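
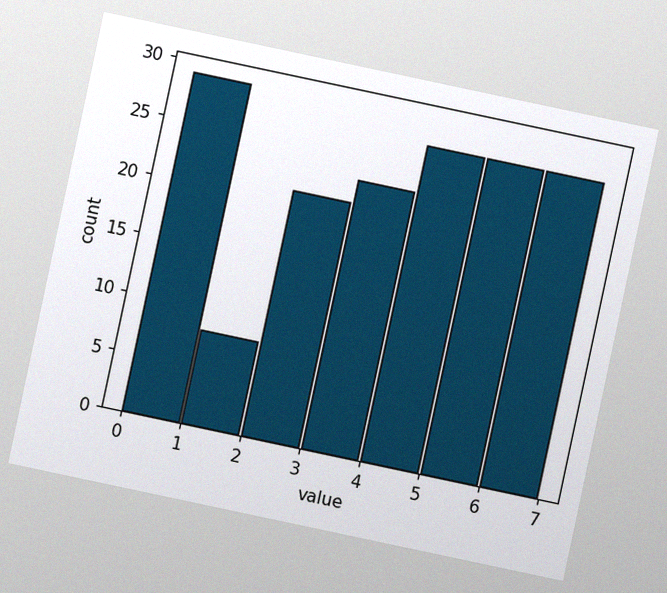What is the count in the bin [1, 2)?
8

The chart is tilted about 12° clockwise, with some photo noise. The [1, 2) bin has height 8.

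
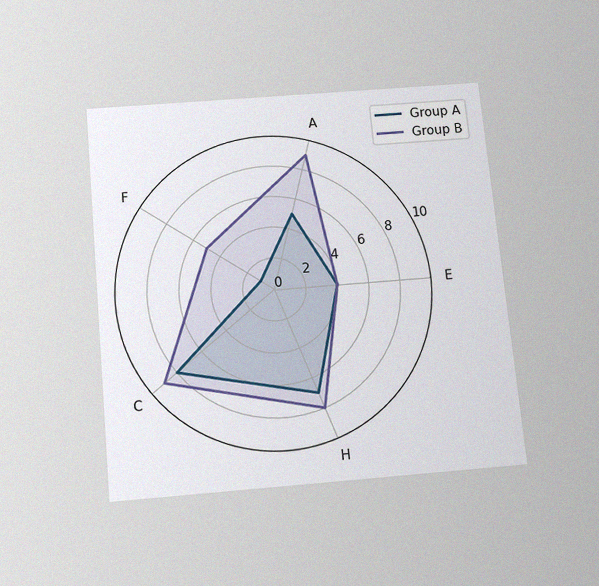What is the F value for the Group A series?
1

The chart is tilted about 5° counter-clockwise and viewed slightly from below, with some photo noise. On the F axis, Group A reaches 1.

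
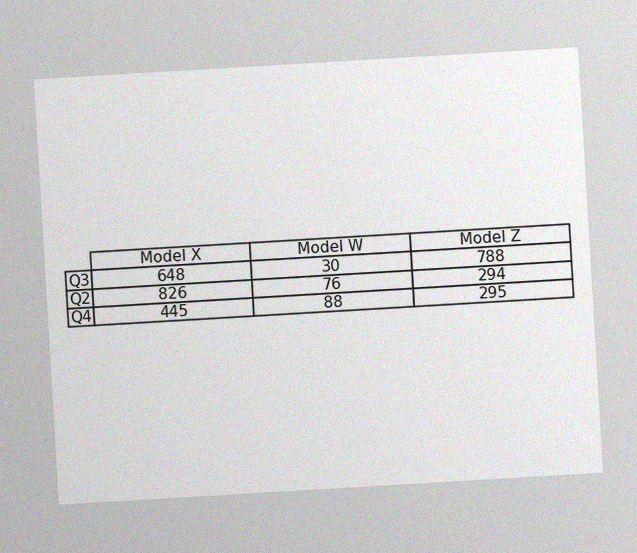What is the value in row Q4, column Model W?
The chart is tilted about 3° counter-clockwise, with some photo noise. The (Q4, Model W) cell reads 88.

88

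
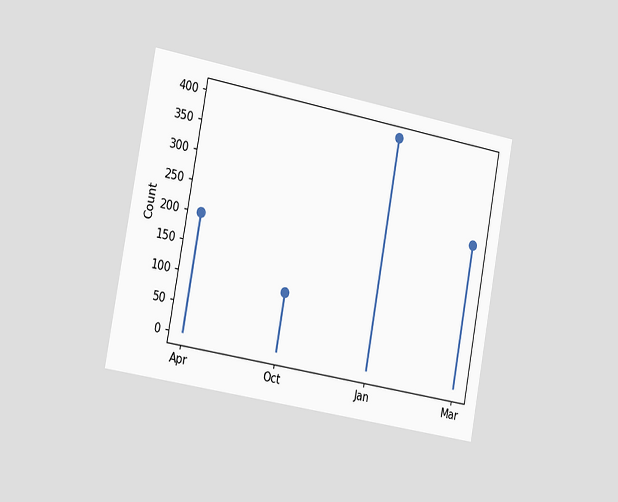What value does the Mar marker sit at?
250

The chart is tilted about 10° clockwise and viewed slightly from the left. The Mar marker sits at 250.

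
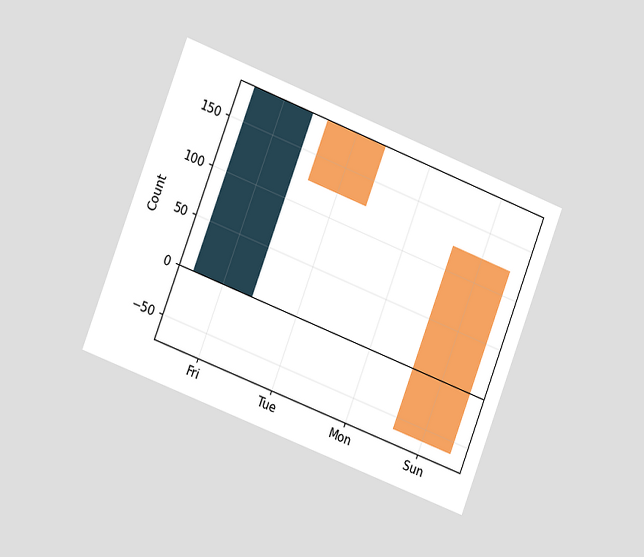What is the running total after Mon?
124

The chart is tilted about 21° clockwise and viewed slightly from the left. After Mon the running total reaches 124.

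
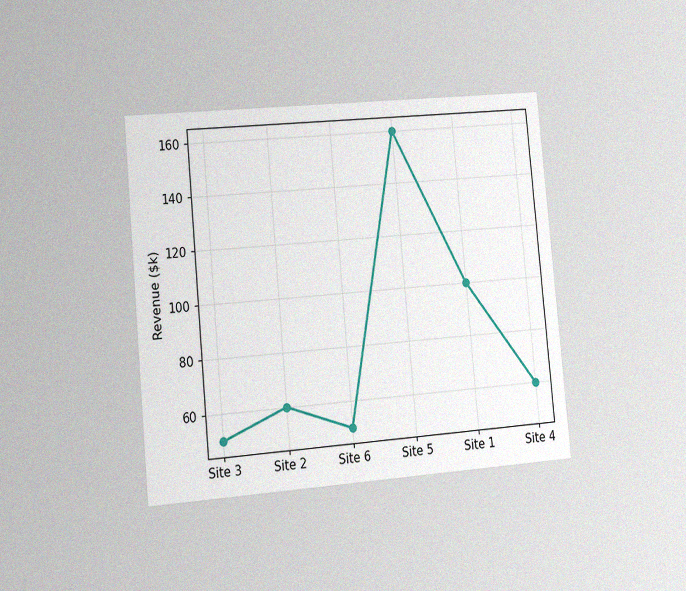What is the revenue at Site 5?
$160k

The chart is tilted about 5° counter-clockwise and viewed slightly from the left, with some photo noise. At Site 5, the line is at $160k.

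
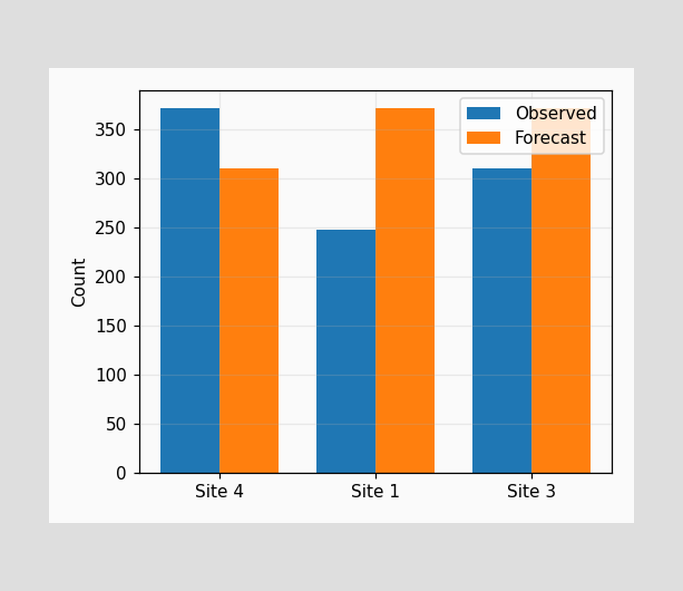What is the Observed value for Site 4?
The Observed bar at Site 4 reaches 372 on the y-axis.

372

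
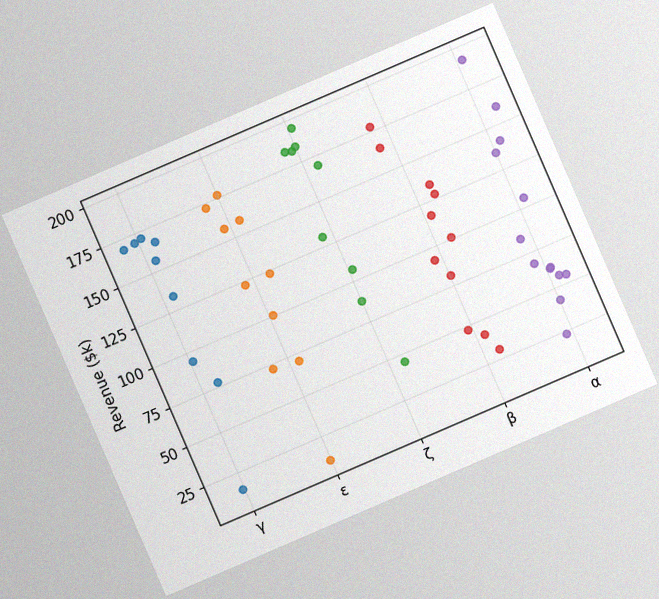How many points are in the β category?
11

The chart is tilted about 23° counter-clockwise, with some photo noise. Counting the markers in the β column gives 11.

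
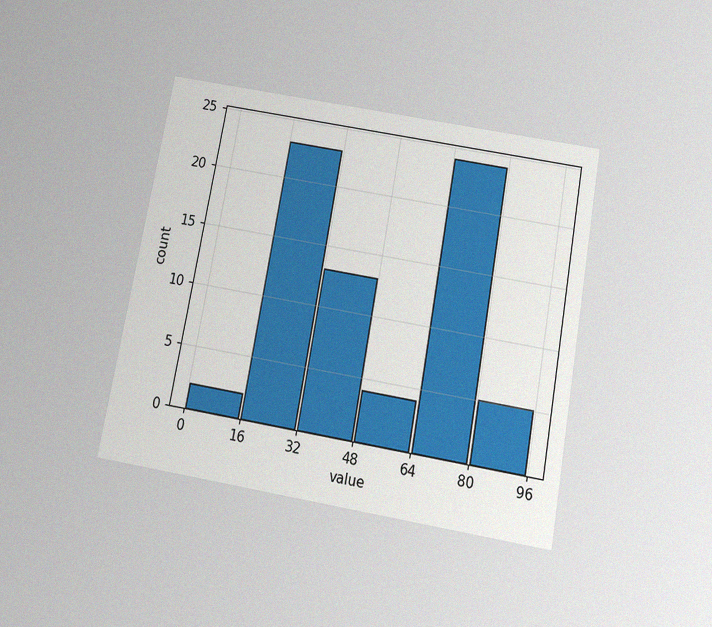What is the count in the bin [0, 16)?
2

The chart is tilted about 10° clockwise and viewed slightly from below, with some photo noise. The [0, 16) bin has height 2.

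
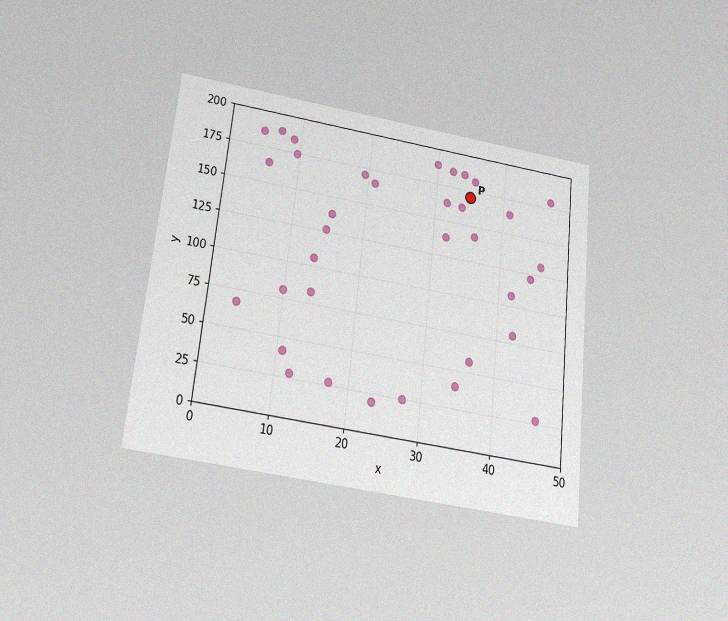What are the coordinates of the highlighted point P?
The chart is tilted about 6° clockwise and viewed slightly from below, with some photo noise. Following the gridlines from P to each axis, P sits at (35, 170).

(35, 170)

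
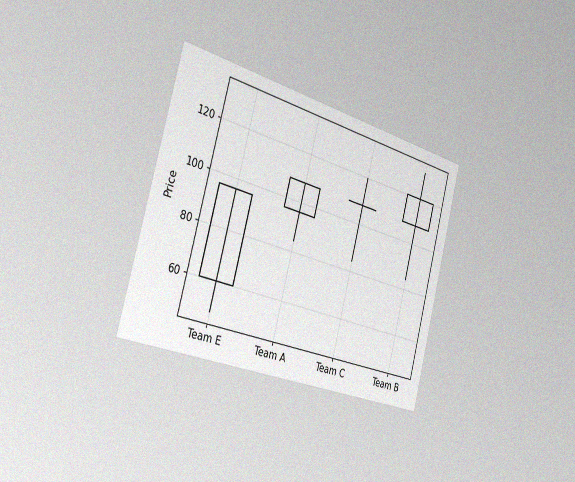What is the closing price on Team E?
The chart is tilted about 15° clockwise and viewed slightly from the left, with some photo noise. The Team E candle closes at 96.

96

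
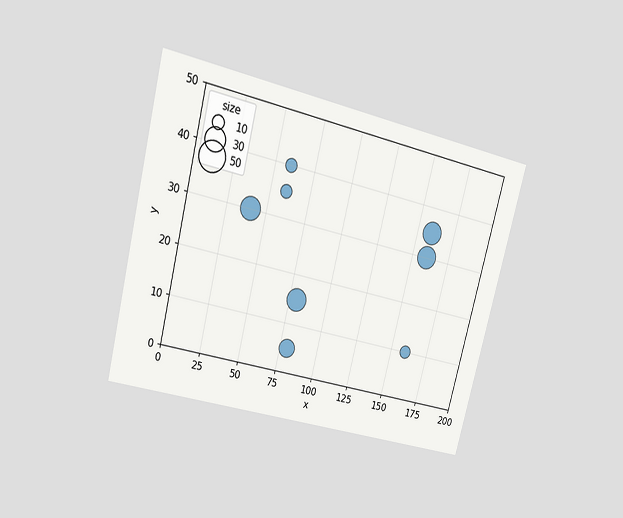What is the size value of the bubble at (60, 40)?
The chart is tilted about 14° clockwise and viewed at a slight angle. Matching the bubble at (60, 40) against the size legend gives 10.

10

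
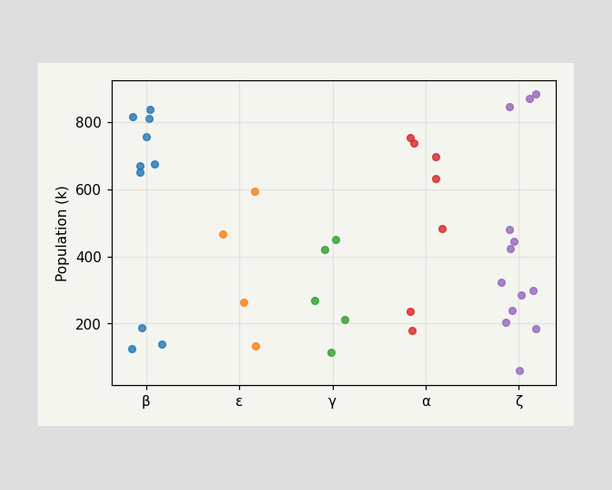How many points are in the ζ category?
13

Counting the markers in the ζ column gives 13.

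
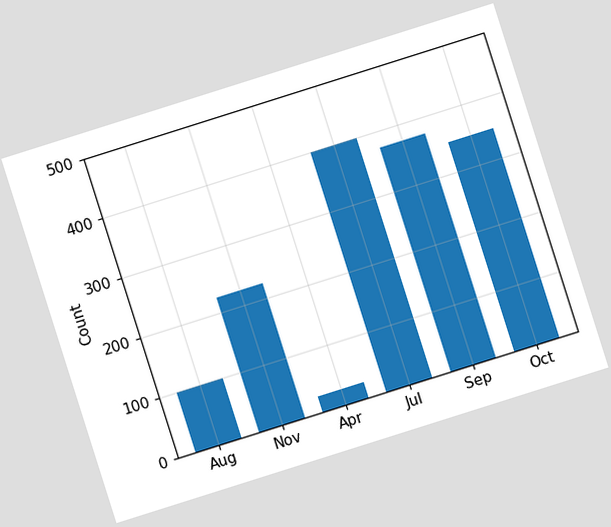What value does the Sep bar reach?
375

The chart is tilted about 18° counter-clockwise. Reading along the chart's y-axis, the Sep bar reaches 375.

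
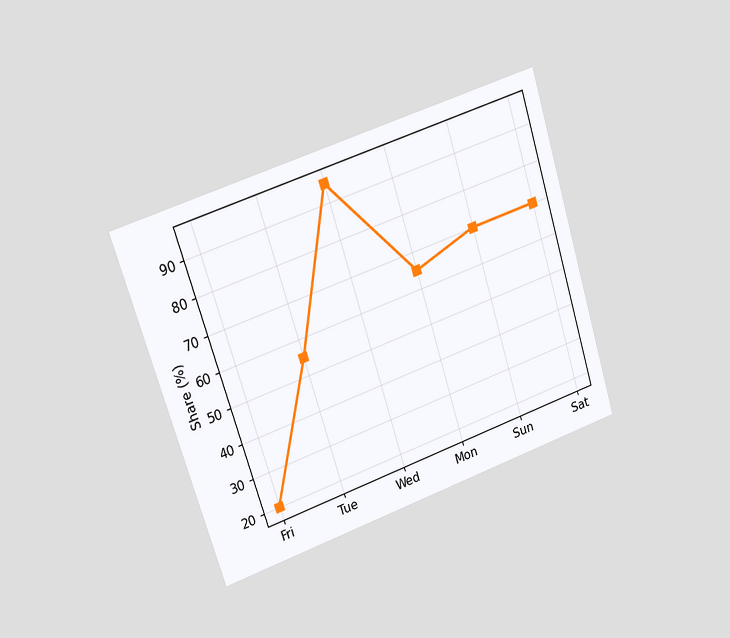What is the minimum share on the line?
The chart is tilted about 18° counter-clockwise and viewed slightly from the left. The lowest point is at Fri, and reading across to the y-axis gives 20%.

20%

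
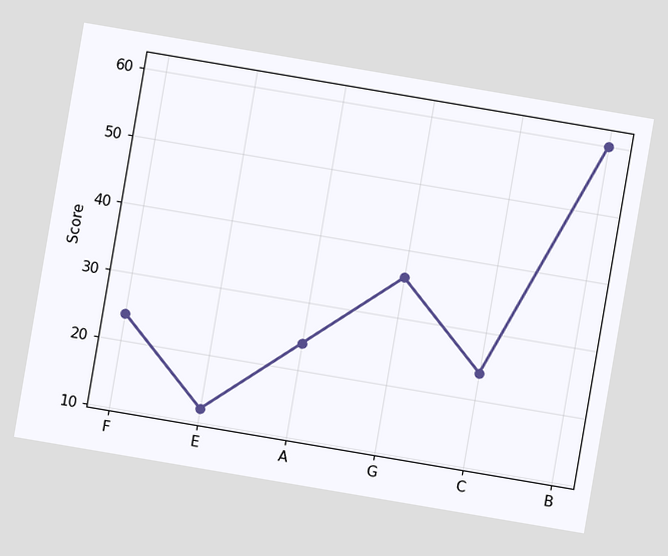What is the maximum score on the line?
The chart is tilted about 10° clockwise. The highest point is at B, and reading across to the y-axis gives 60.

60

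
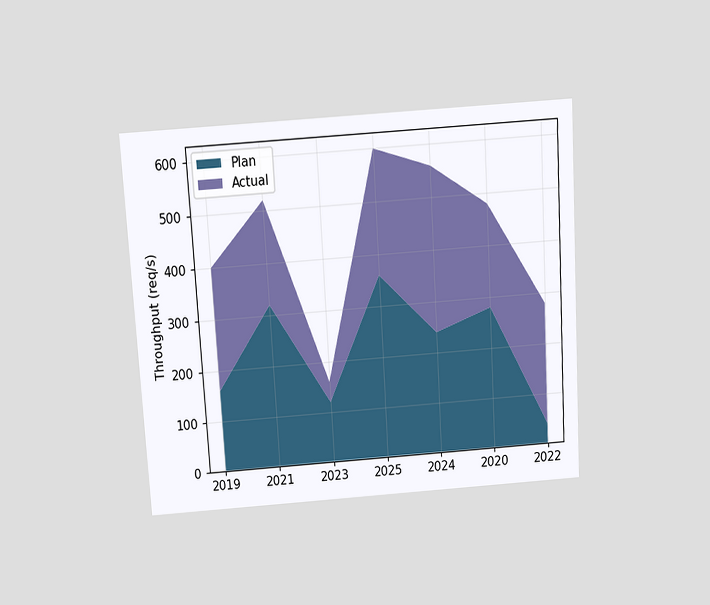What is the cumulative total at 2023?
The chart is tilted about 3° counter-clockwise and viewed slightly from above. The stacked total at 2023 reaches 160req/s.

160req/s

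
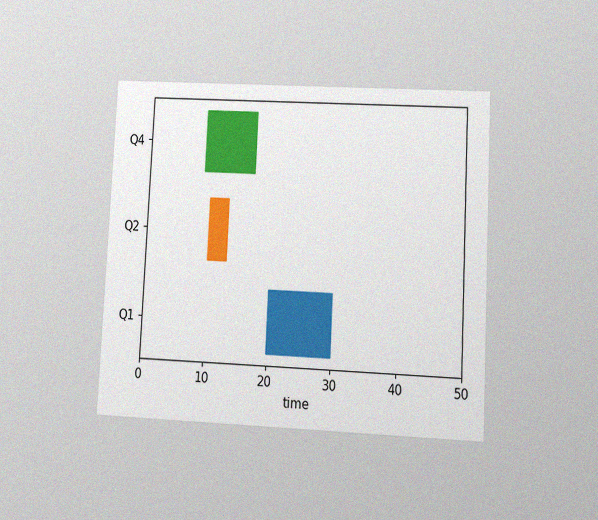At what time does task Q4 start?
The chart is tilted about 3° clockwise and viewed at a slight angle, with some photo noise. The Q4 bar begins at t=9.

9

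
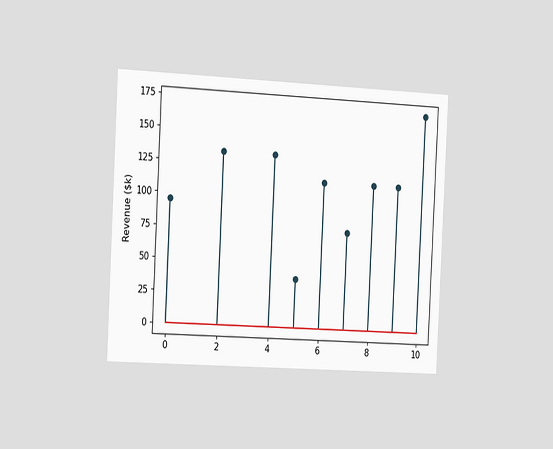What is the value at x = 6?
The chart is tilted about 3° clockwise and viewed slightly from the left. The stem at x=6 reaches $114k.

$114k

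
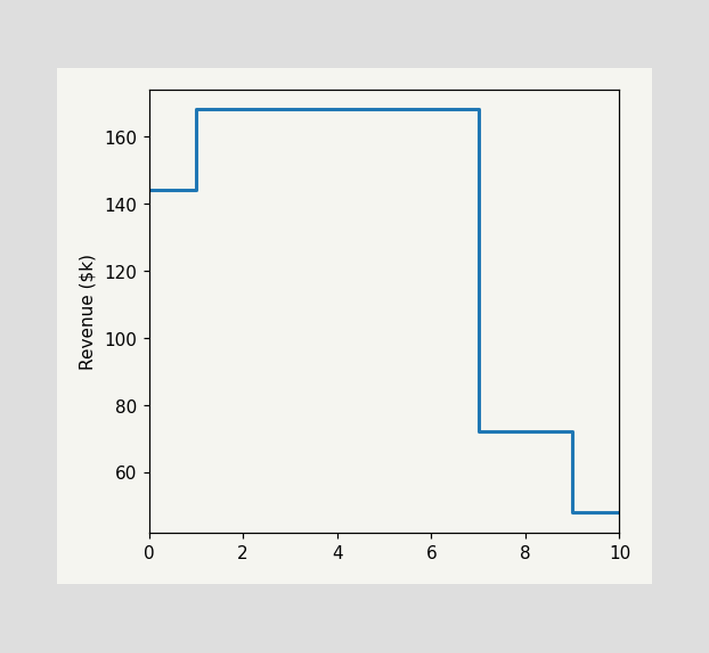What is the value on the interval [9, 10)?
On [9, 10) the step sits at $48k.

$48k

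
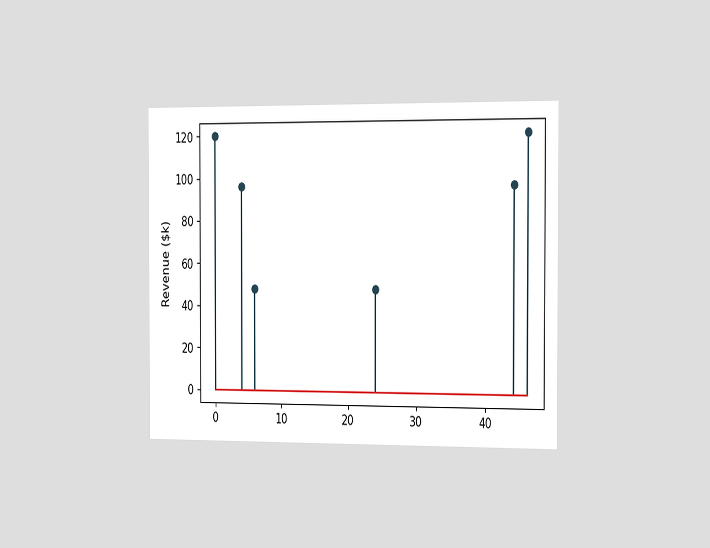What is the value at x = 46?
The chart is viewed slightly from the right. The stem at x=46 reaches $120k.

$120k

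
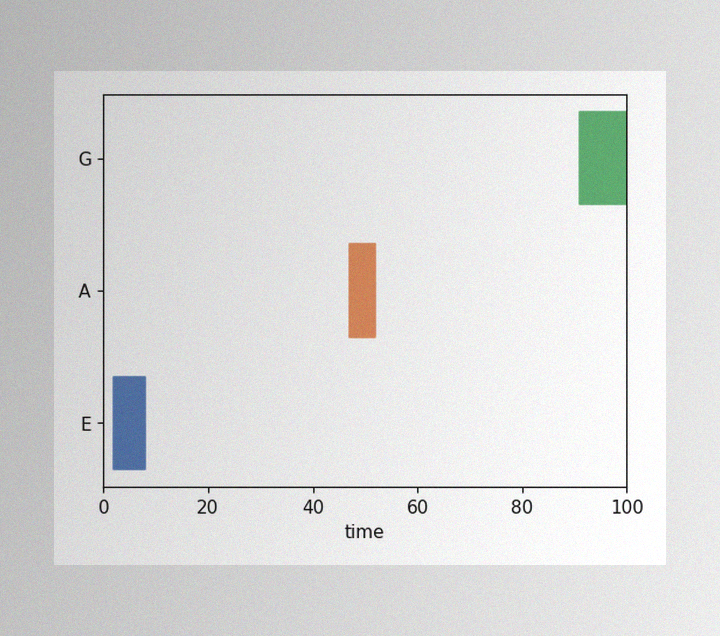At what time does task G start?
The image has some photo noise and uneven lighting. The G bar begins at t=91.

91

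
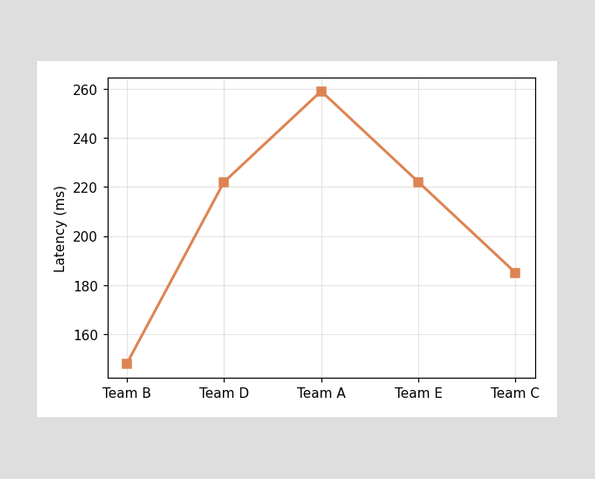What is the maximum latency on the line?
The highest point is at Team A, and reading across to the y-axis gives 259ms.

259ms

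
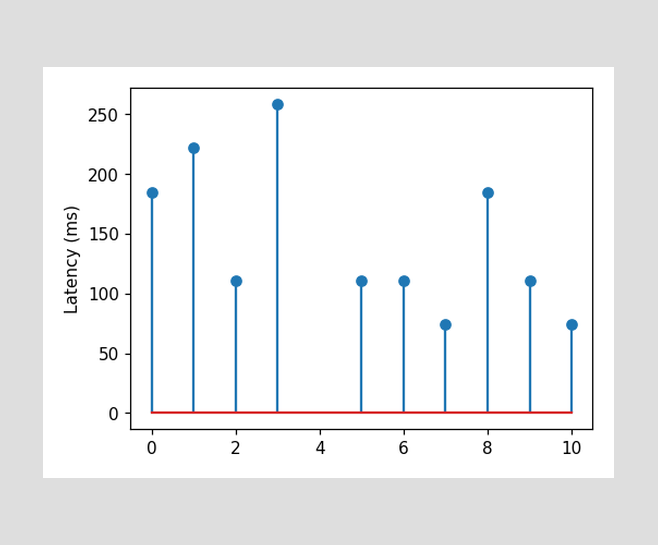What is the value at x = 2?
111ms

The stem at x=2 reaches 111ms.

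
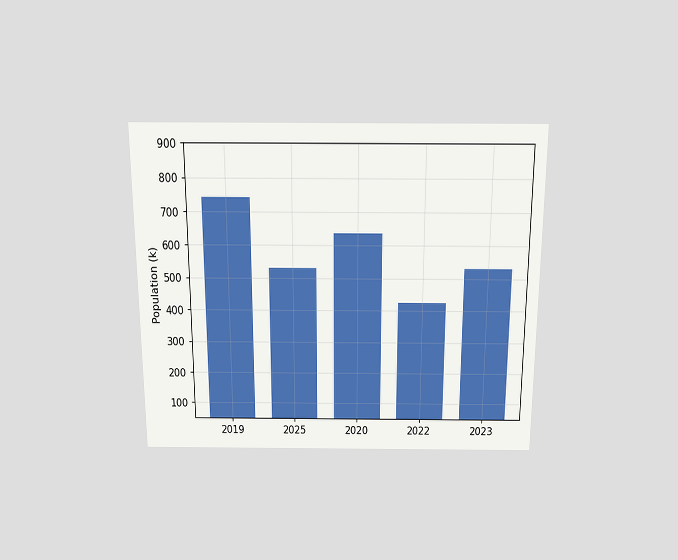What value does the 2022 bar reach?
The chart is viewed slightly from above. Reading along the chart's y-axis, the 2022 bar reaches 424k.

424k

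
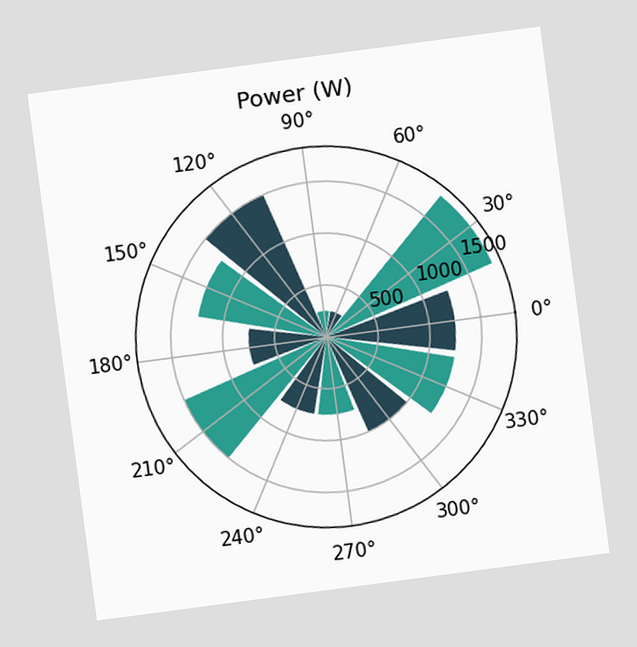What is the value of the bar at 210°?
1500W

The chart is tilted about 8° counter-clockwise. The bar at 210° reaches 1500W on the radial axis.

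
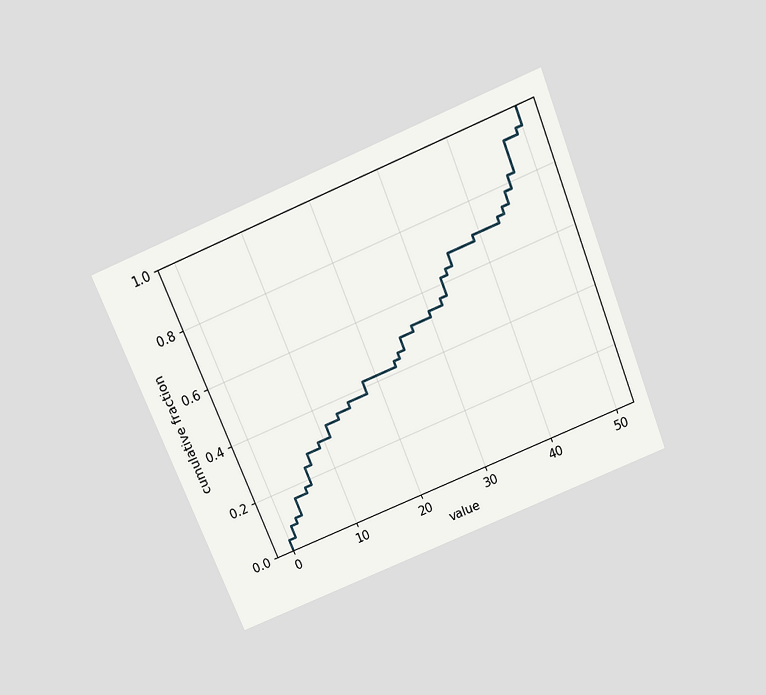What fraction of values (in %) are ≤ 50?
100%

The chart is tilted about 22° counter-clockwise and viewed slightly from above. At x=50 the ECDF step is at 100%.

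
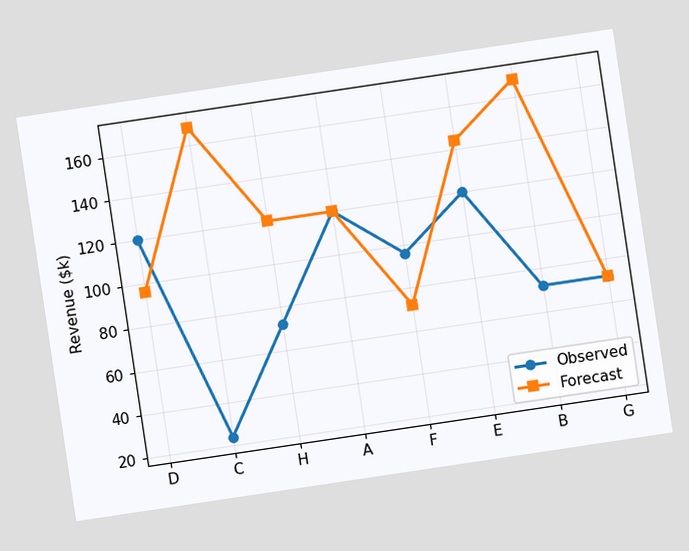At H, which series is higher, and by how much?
The chart is tilted about 8° counter-clockwise. At H, Forecast sits above the other line by $48k.

Forecast, by $48k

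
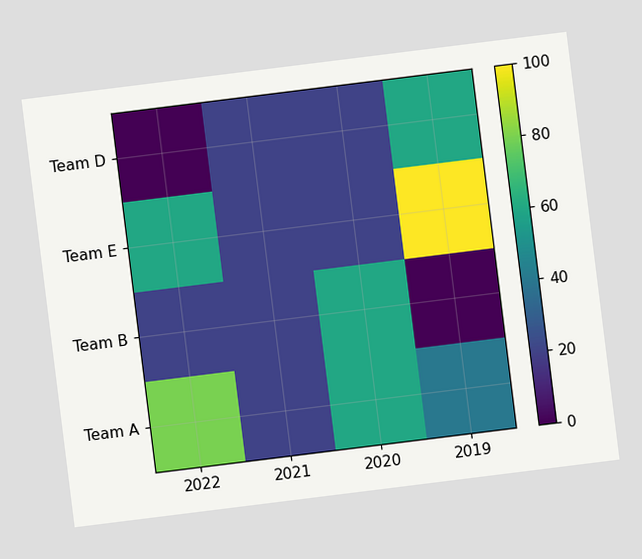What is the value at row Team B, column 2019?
0

The chart is tilted about 7° counter-clockwise. Matching cell (Team B, 2019) against the colorbar gives 0.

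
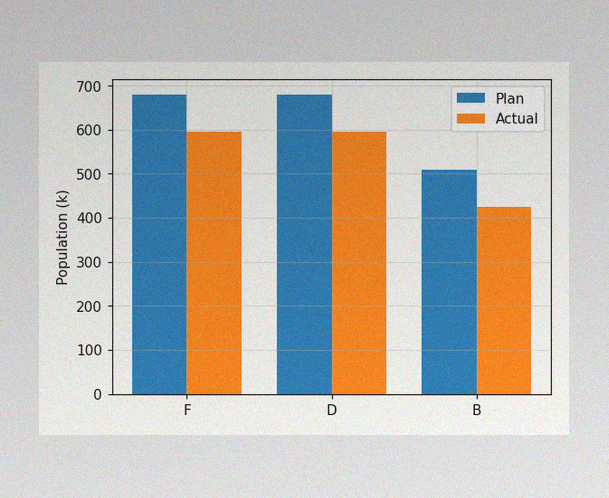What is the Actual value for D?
The image has some photo noise and uneven lighting. The Actual bar at D reaches 595k on the y-axis.

595k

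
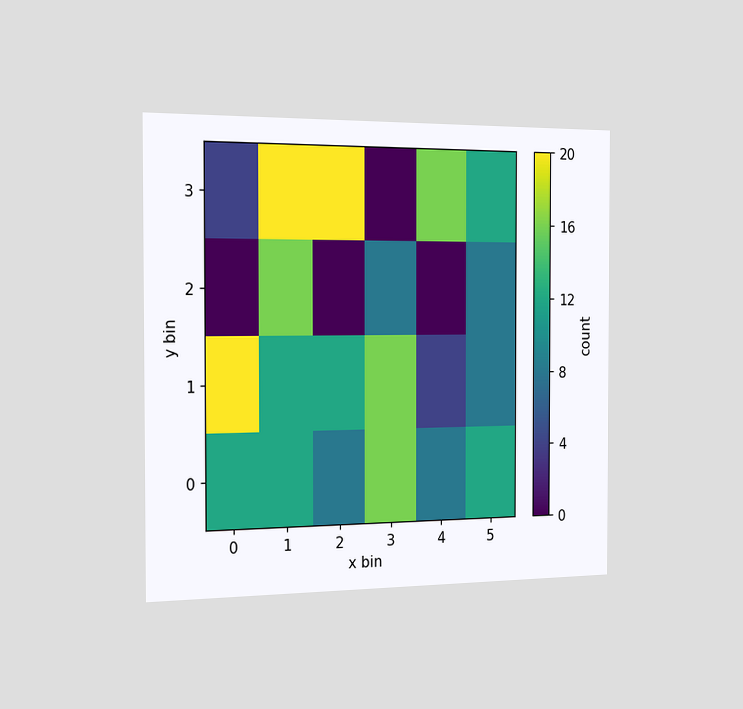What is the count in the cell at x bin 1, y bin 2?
16

The chart is viewed slightly from the left. Matching the cell (1, 2) against the colorbar gives 16.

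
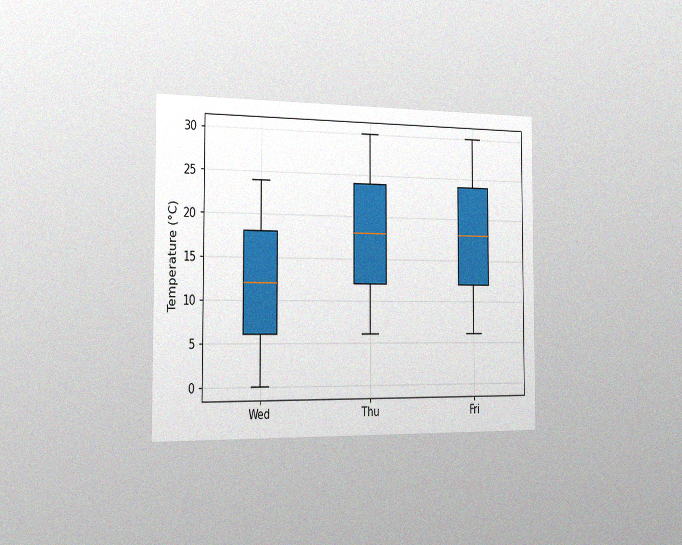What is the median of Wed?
The chart is viewed slightly from the left, with some photo noise. The median line in the Wed box sits at 12°C.

12°C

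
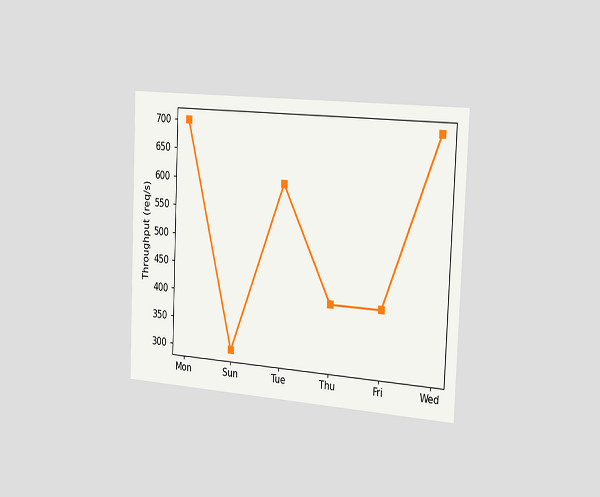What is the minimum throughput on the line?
300req/s

The chart is tilted about 2° clockwise and viewed slightly from the right. The lowest point is at Sun, and reading across to the y-axis gives 300req/s.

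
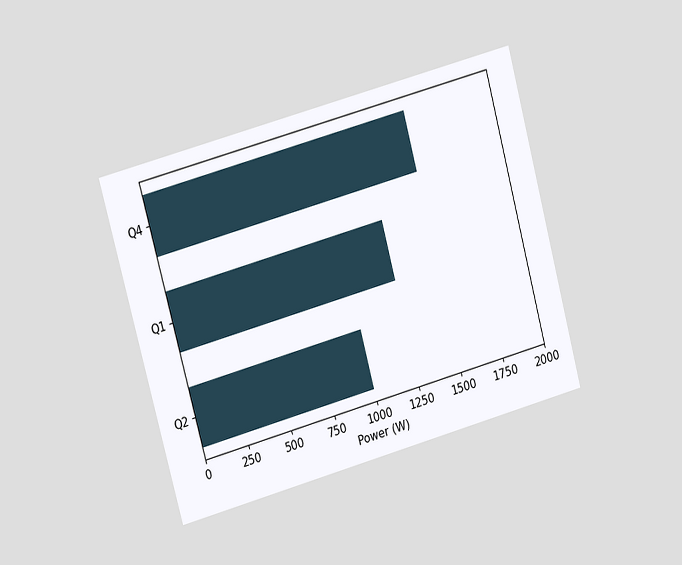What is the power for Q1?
The chart is tilted about 15° counter-clockwise and viewed at a slight angle. Reading along the chart's x-axis, the Q1 bar reaches 1250W.

1250W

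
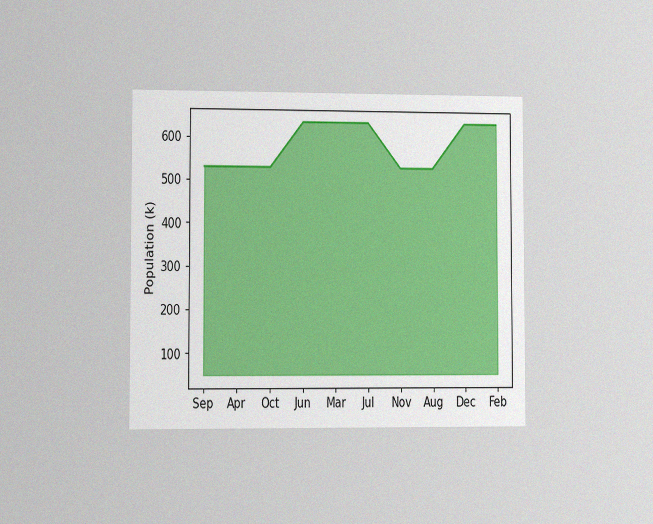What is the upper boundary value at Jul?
The chart is viewed at a slight angle, with some photo noise. At Jul the upper boundary is at 636k.

636k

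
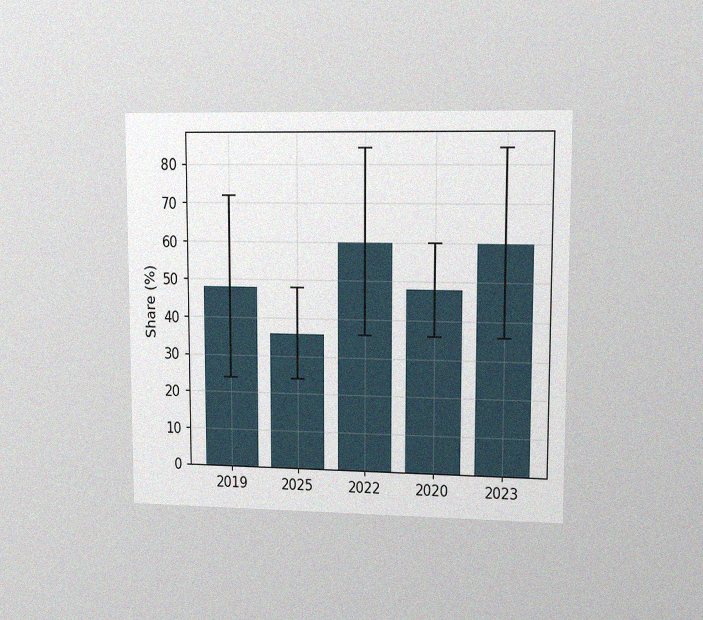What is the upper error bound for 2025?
48%

The chart is viewed at a slight angle, with some photo noise. The 2025 bar's upper whisker reaches 48%.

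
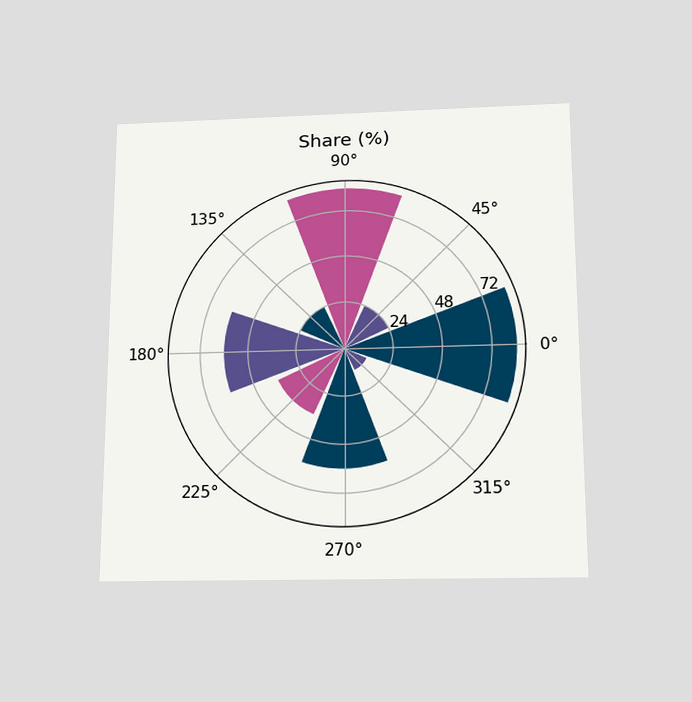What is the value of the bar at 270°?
The chart is viewed slightly from below. The bar at 270° reaches 60% on the radial axis.

60%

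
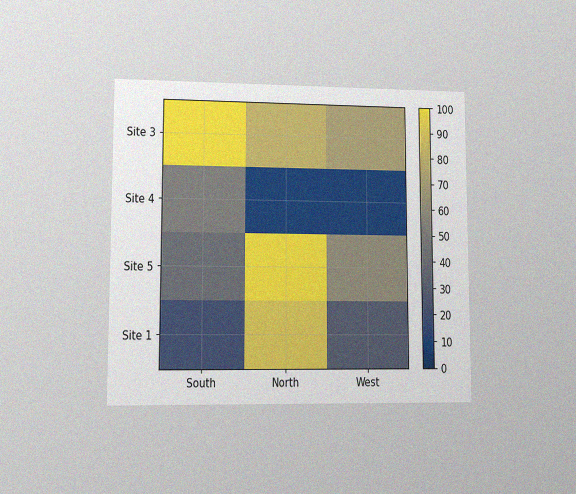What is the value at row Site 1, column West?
30

The chart is viewed at a slight angle, with some photo noise. Matching cell (Site 1, West) against the colorbar gives 30.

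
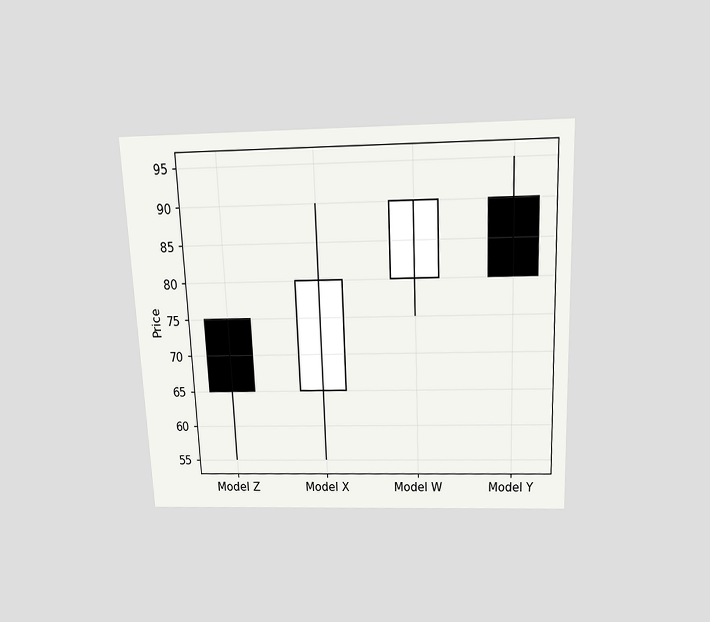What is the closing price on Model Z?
65

The chart is tilted about 2° counter-clockwise and viewed slightly from above. The Model Z candle closes at 65.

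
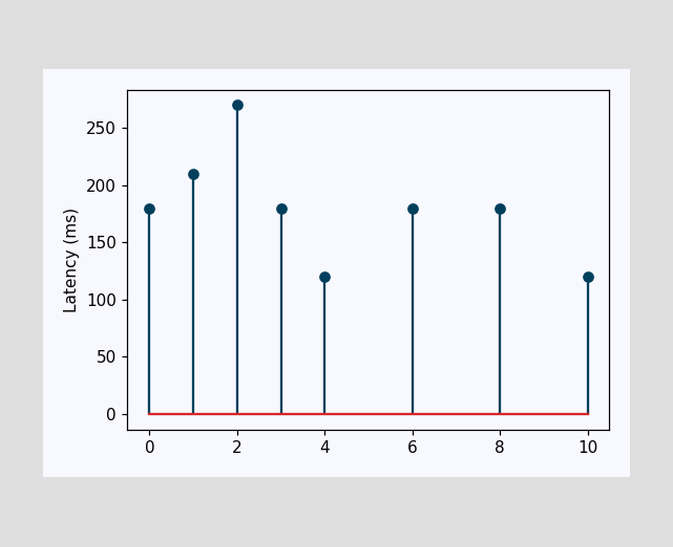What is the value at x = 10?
120ms

The stem at x=10 reaches 120ms.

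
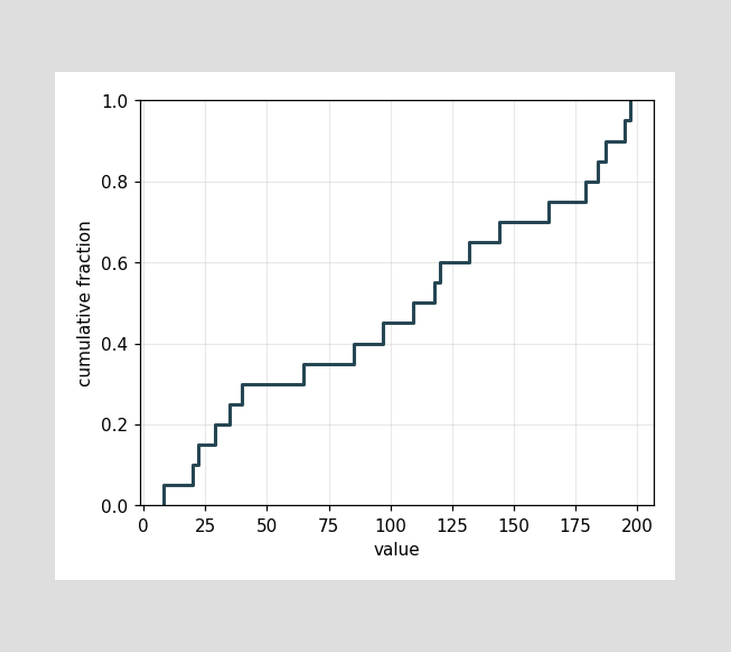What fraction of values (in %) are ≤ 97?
At x=97 the ECDF step is at 45%.

45%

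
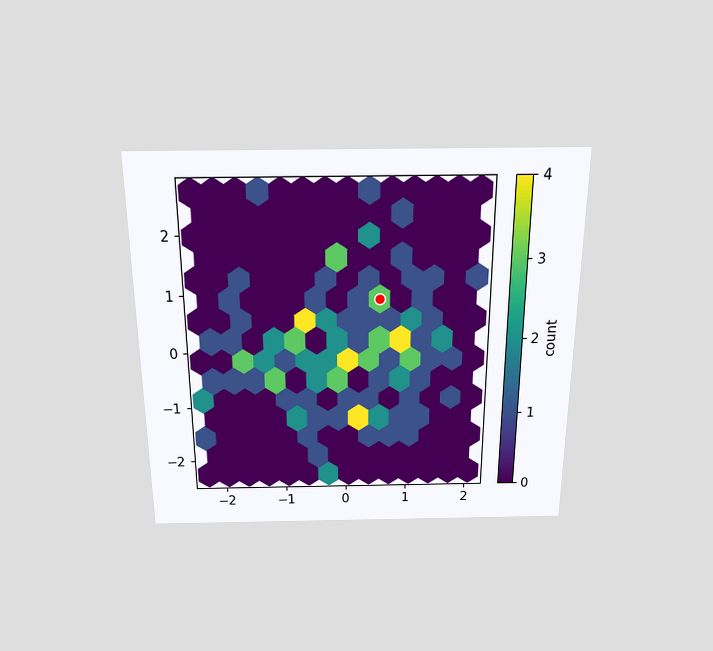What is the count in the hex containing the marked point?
The chart is viewed slightly from above. The marked hex reads 3 on the colorbar.

3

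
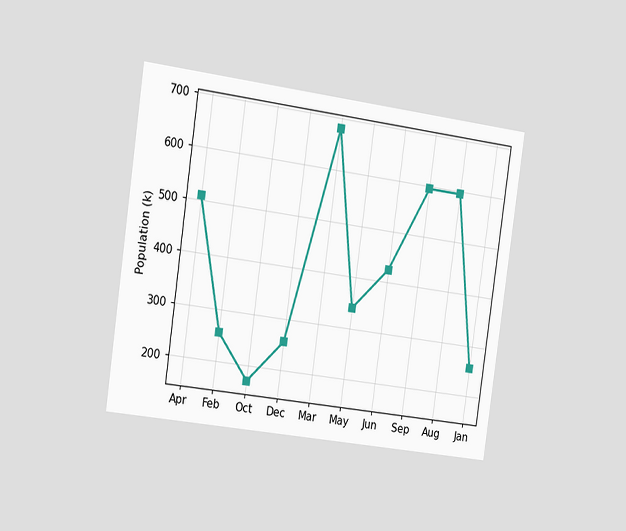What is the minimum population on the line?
170k

The chart is tilted about 8° clockwise and viewed slightly from the left. The lowest point is at Oct, and reading across to the y-axis gives 170k.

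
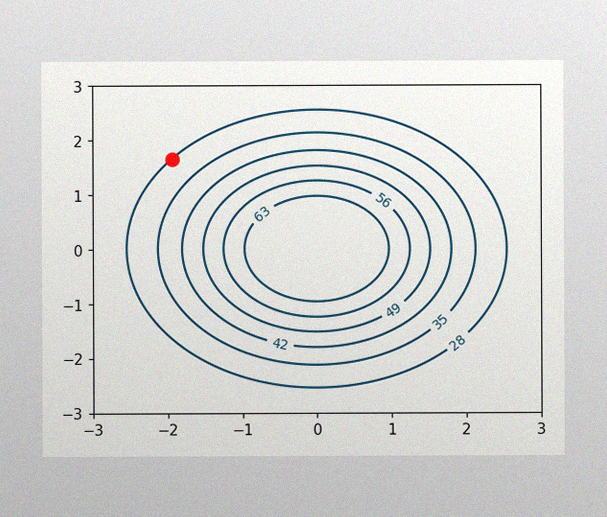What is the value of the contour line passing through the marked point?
28

The image has some photo noise and uneven lighting. The marked point sits on the contour labelled 28.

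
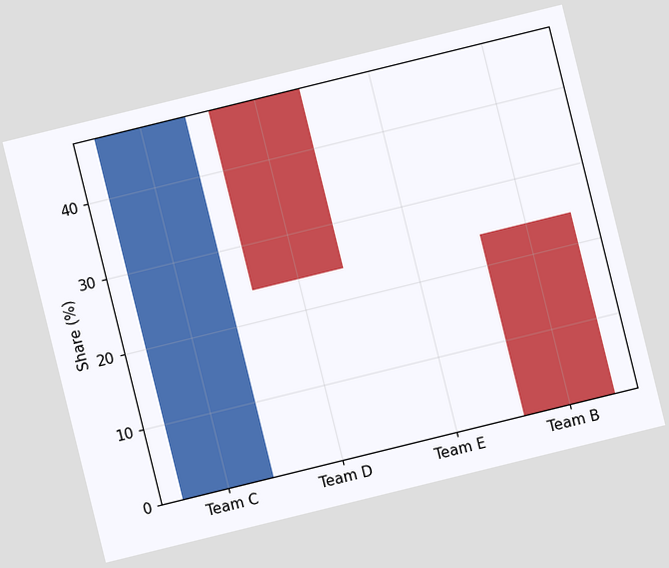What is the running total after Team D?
The chart is tilted about 14° counter-clockwise. After Team D the running total reaches 24%.

24%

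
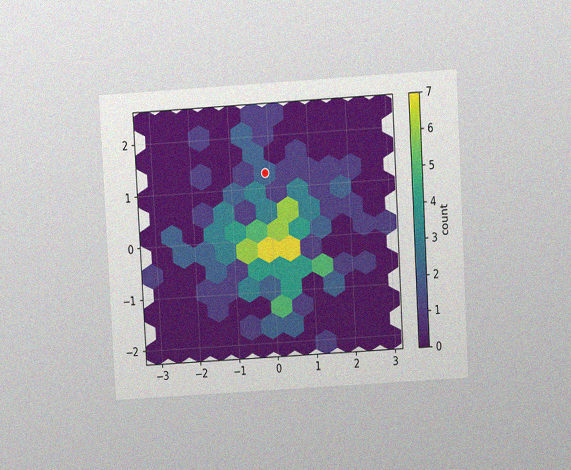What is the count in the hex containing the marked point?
The chart is tilted about 3° counter-clockwise and viewed at a slight angle, with some photo noise. The marked hex reads 2 on the colorbar.

2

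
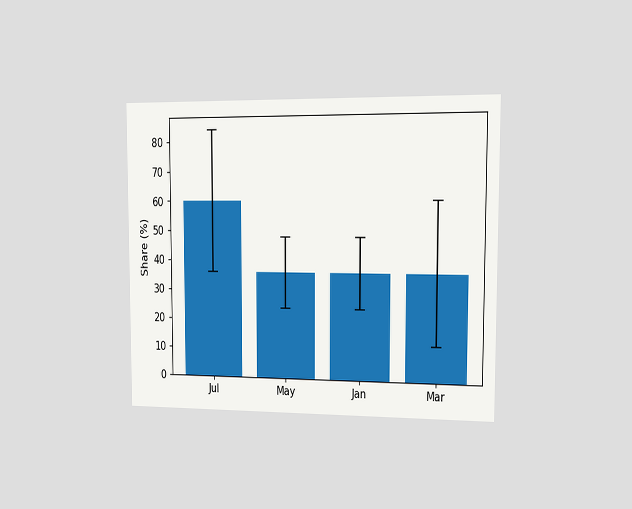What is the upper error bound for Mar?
The chart is viewed slightly from the right. The Mar bar's upper whisker reaches 60%.

60%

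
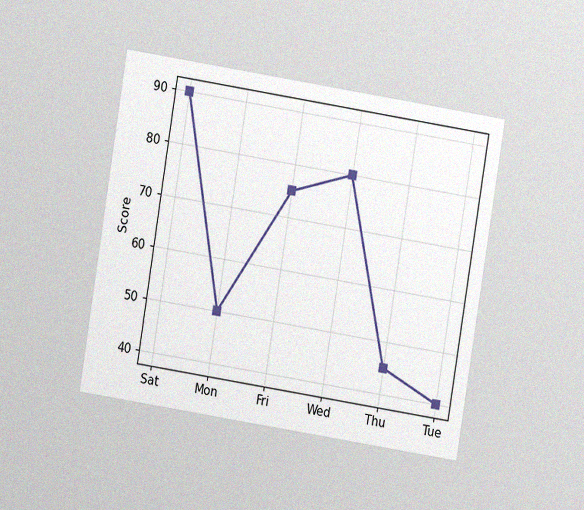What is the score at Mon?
50

The chart is tilted about 9° clockwise and viewed at a slight angle, with some photo noise. At Mon, the line is at 50.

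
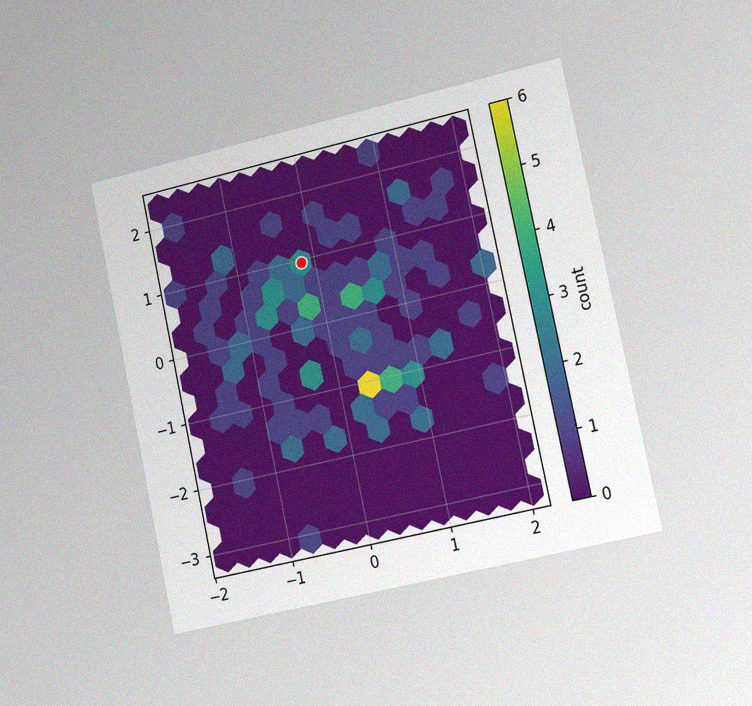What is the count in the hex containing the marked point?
The chart is tilted about 12° counter-clockwise and viewed slightly from the right, with some photo noise. The marked hex reads 3 on the colorbar.

3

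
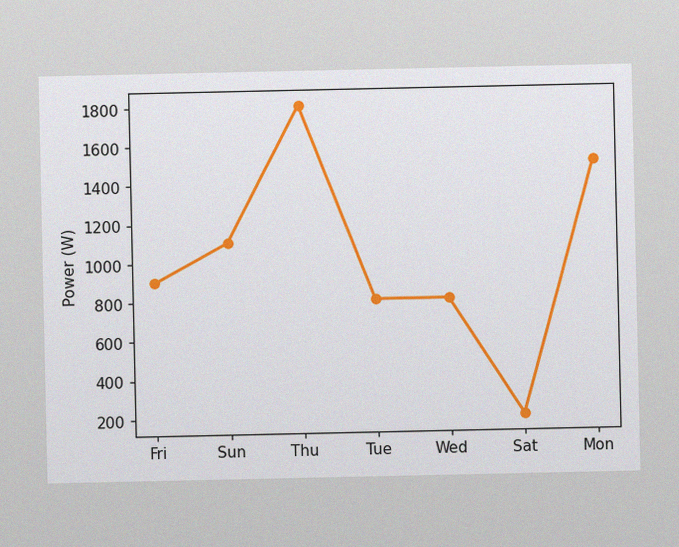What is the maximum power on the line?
The image has some photo noise and uneven lighting. The highest point is at Thu, and reading across to the y-axis gives 1800W.

1800W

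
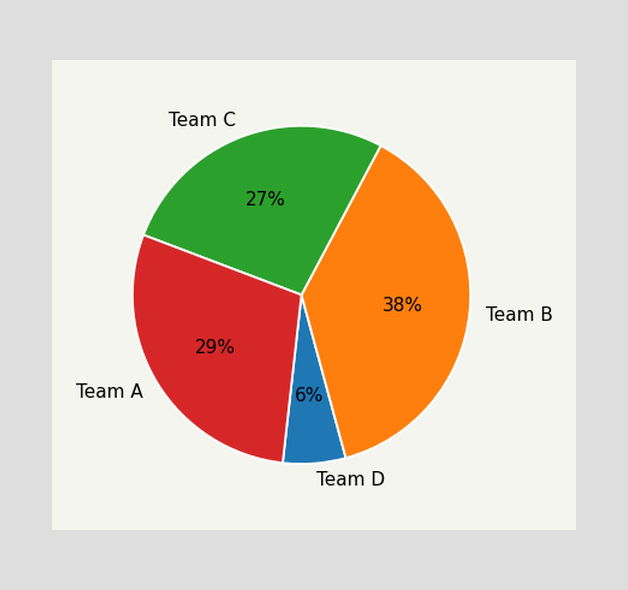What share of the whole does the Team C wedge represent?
The Team C slice takes up 27% of the pie.

27%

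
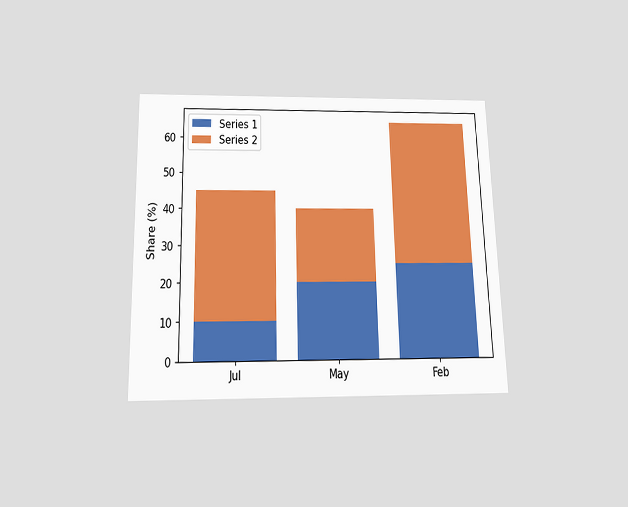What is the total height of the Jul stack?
The chart is viewed slightly from below. The Jul stack's top reaches 45% on the y-axis.

45%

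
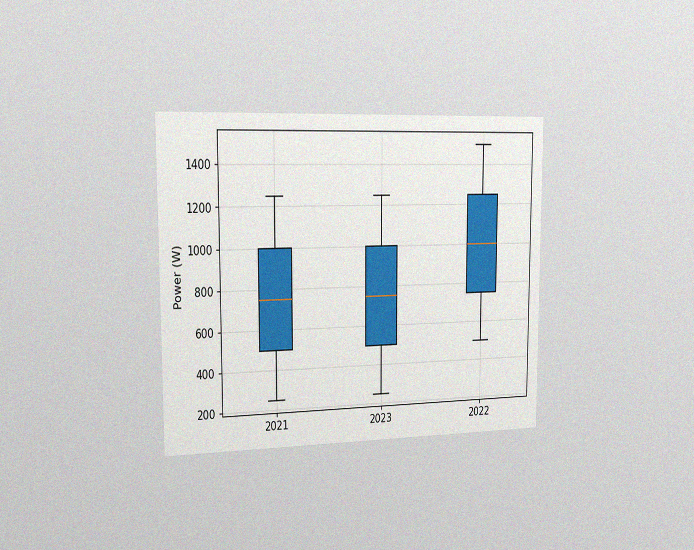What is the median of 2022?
1000W

The chart is viewed slightly from the left, with some photo noise. The median line in the 2022 box sits at 1000W.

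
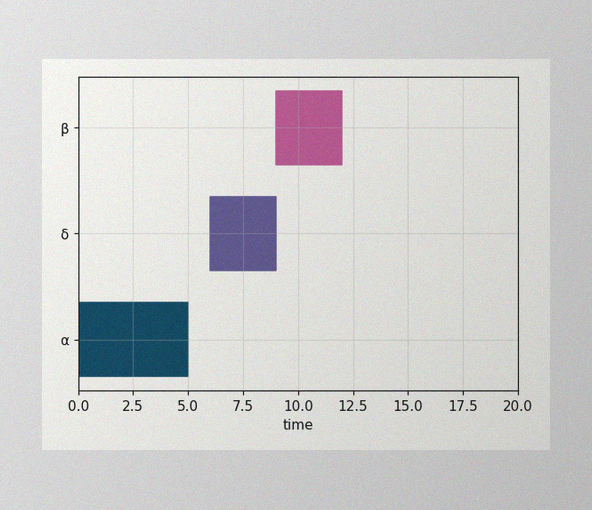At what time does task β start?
9

The image has some photo noise and uneven lighting. The β bar begins at t=9.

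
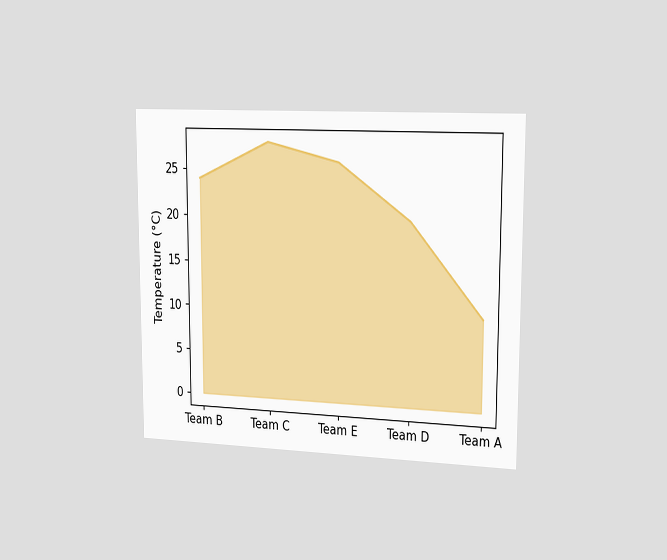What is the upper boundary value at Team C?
The chart is viewed slightly from the right. At Team C the upper boundary is at 28°C.

28°C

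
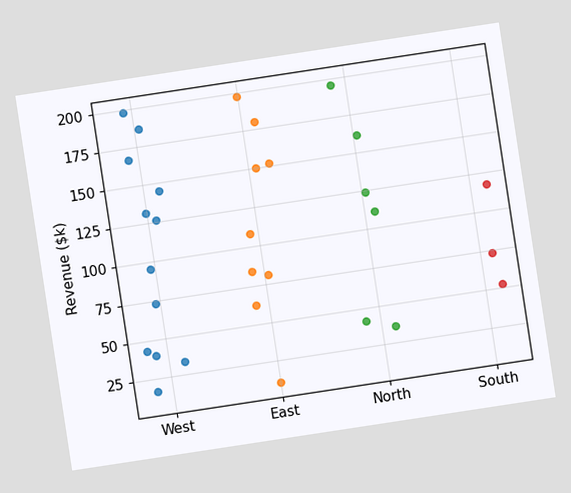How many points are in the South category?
The chart is tilted about 9° counter-clockwise. Counting the markers in the South column gives 3.

3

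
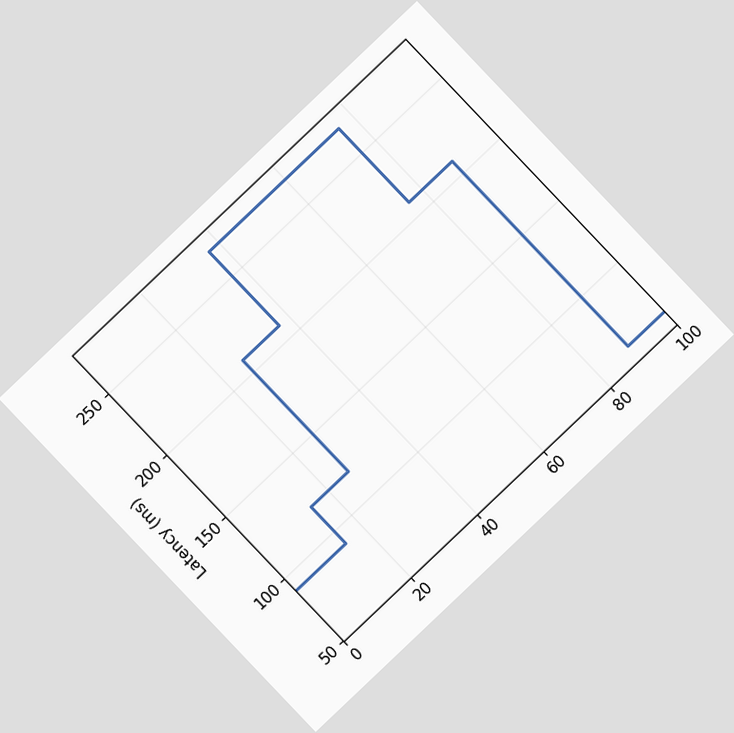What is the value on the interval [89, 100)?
60ms

The chart is tilted about 44° counter-clockwise. On [89, 100) the step sits at 60ms.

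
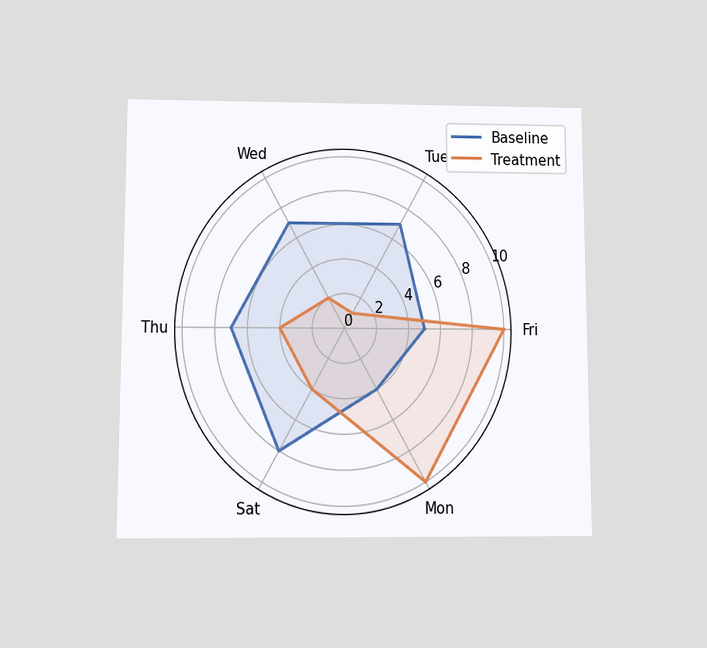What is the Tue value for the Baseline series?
7

The chart is viewed slightly from below. On the Tue axis, Baseline reaches 7.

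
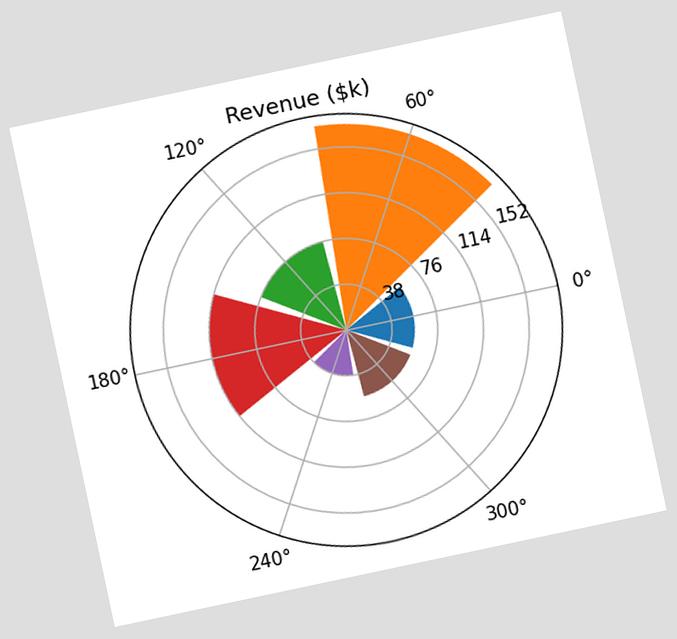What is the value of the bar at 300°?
The chart is tilted about 12° counter-clockwise. The bar at 300° reaches $57k on the radial axis.

$57k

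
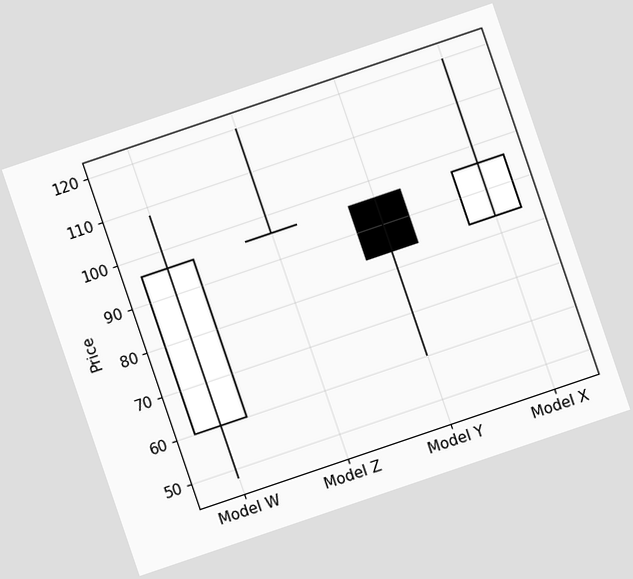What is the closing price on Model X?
The chart is tilted about 19° counter-clockwise. The Model X candle closes at 96.

96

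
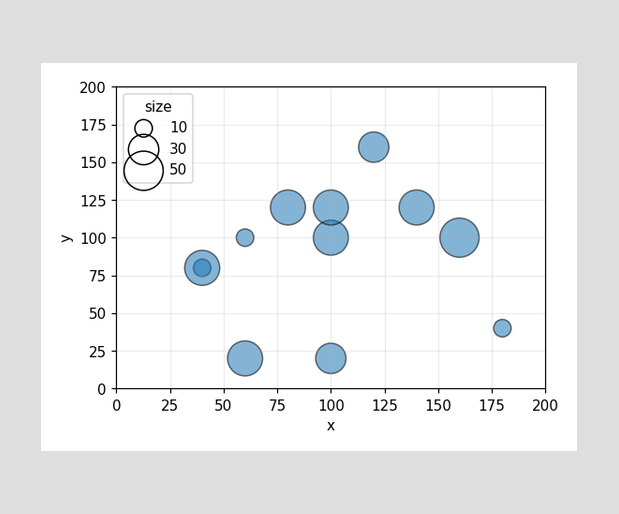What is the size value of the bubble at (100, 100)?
Matching the bubble at (100, 100) against the size legend gives 40.

40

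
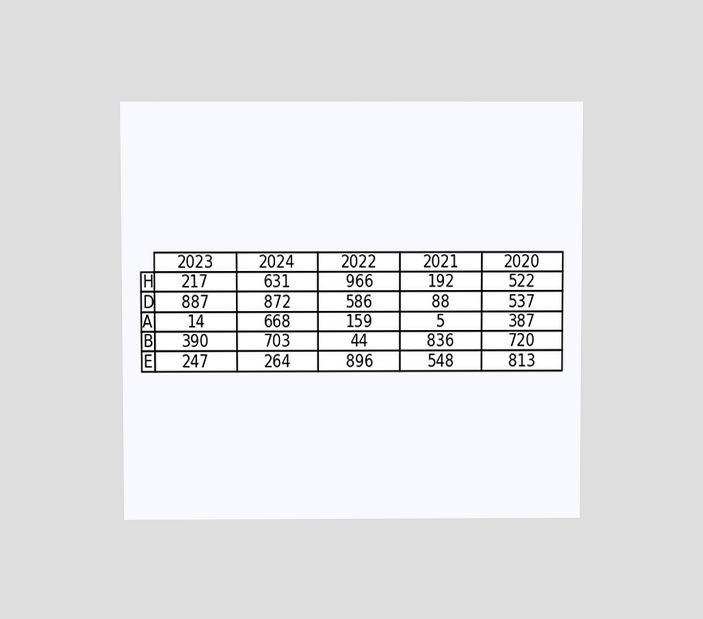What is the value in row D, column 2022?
The chart is viewed slightly from above. The (D, 2022) cell reads 586.

586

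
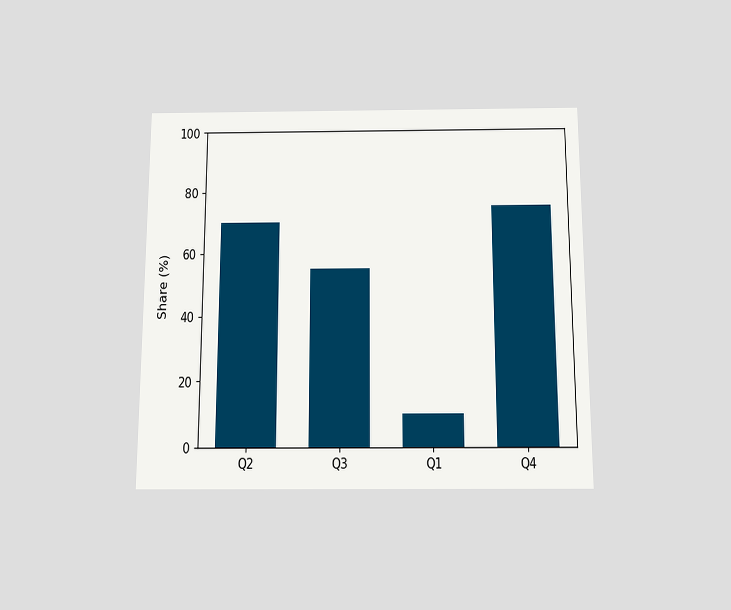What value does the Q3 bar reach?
The chart is viewed slightly from below. Reading along the chart's y-axis, the Q3 bar reaches 55%.

55%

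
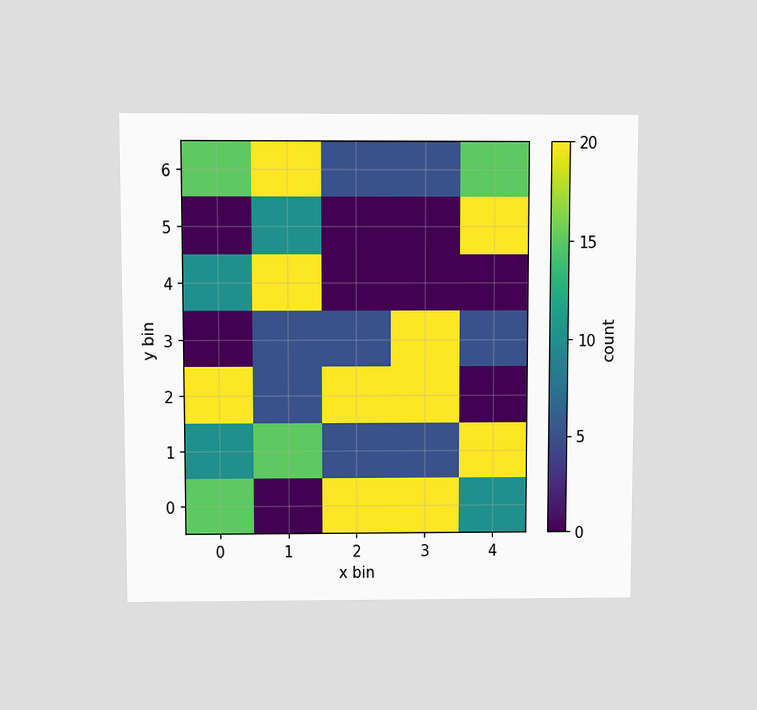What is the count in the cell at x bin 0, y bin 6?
15

The chart is viewed slightly from above. Matching the cell (0, 6) against the colorbar gives 15.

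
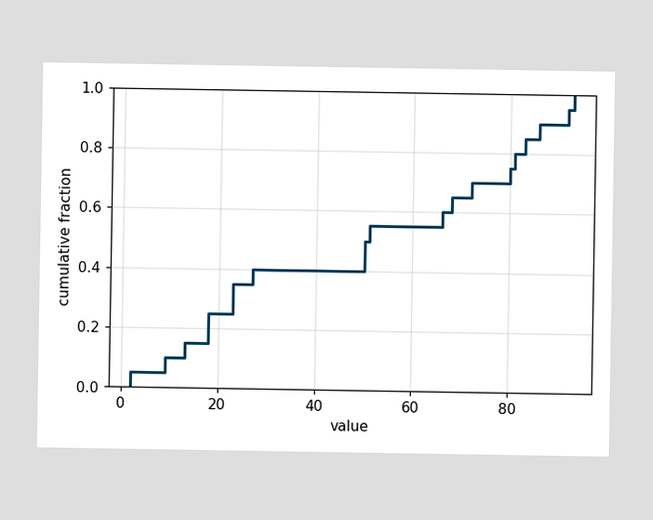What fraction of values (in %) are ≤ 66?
At x=66 the ECDF step is at 60%.

60%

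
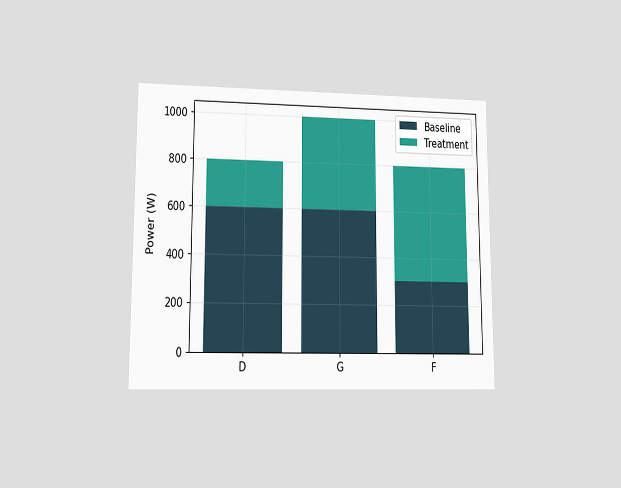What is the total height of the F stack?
800W

The chart is viewed at a slight angle. The F stack's top reaches 800W on the y-axis.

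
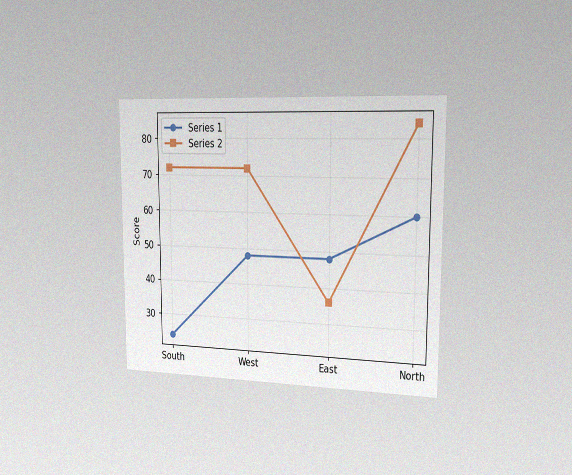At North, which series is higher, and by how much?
The chart is viewed slightly from the right, with some photo noise. At North, Series 2 sits above the other line by 24.

Series 2, by 24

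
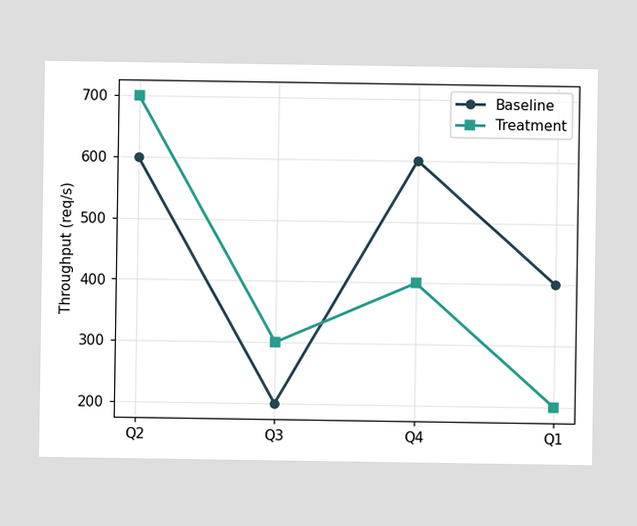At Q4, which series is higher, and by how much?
At Q4, Baseline sits above the other line by 200req/s.

Baseline, by 200req/s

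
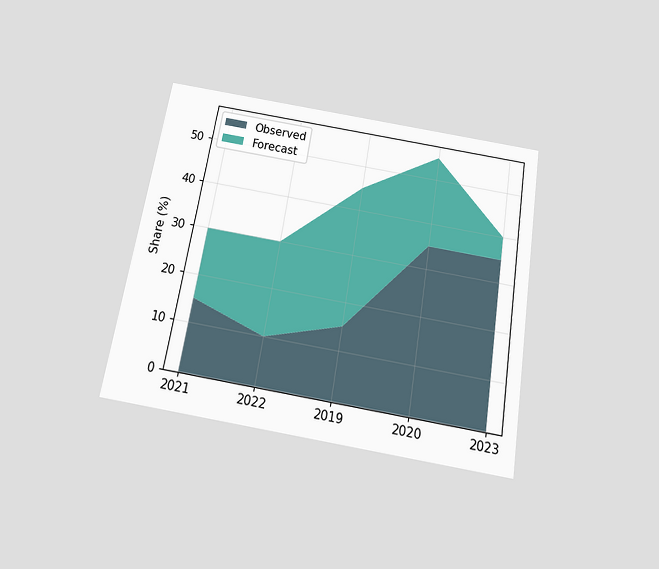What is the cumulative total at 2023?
The chart is tilted about 9° clockwise and viewed slightly from below. The stacked total at 2023 reaches 40%.

40%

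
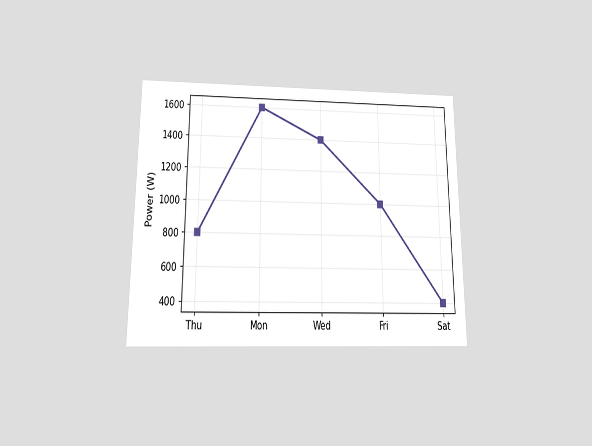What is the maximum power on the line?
The chart is viewed slightly from below. The highest point is at Mon, and reading across to the y-axis gives 1600W.

1600W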